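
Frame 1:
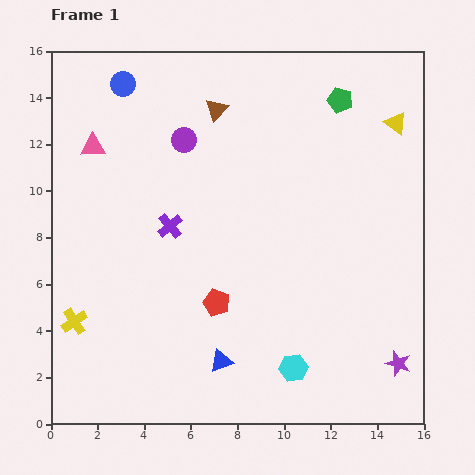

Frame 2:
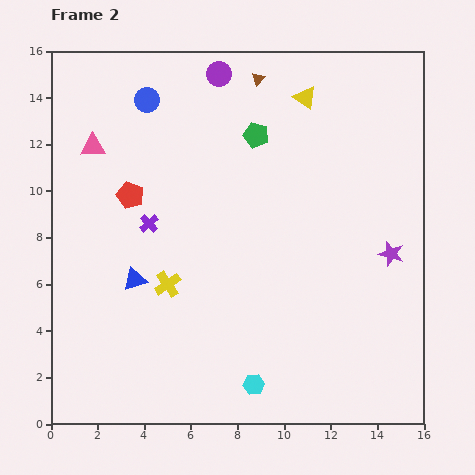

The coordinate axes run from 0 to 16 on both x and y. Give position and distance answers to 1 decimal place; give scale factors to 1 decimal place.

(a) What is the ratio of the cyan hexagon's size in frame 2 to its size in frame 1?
0.8×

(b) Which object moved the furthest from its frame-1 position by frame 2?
the red pentagon

(moved 5.9; next 5.1)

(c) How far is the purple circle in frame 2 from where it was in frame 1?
3.2

The purple circle moved from (5.7, 12.2) to (7.2, 15.0), a distance of √(1.5² + 2.8²) ≈ 3.2.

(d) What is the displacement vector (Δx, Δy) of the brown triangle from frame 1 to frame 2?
(1.8, 1.3)

The brown triangle was at (7.1, 13.5) in frame 1 and (8.9, 14.8) in frame 2.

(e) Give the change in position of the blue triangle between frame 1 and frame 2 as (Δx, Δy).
(-3.7, 3.5)

The blue triangle was at (7.3, 2.7) in frame 1 and (3.6, 6.2) in frame 2.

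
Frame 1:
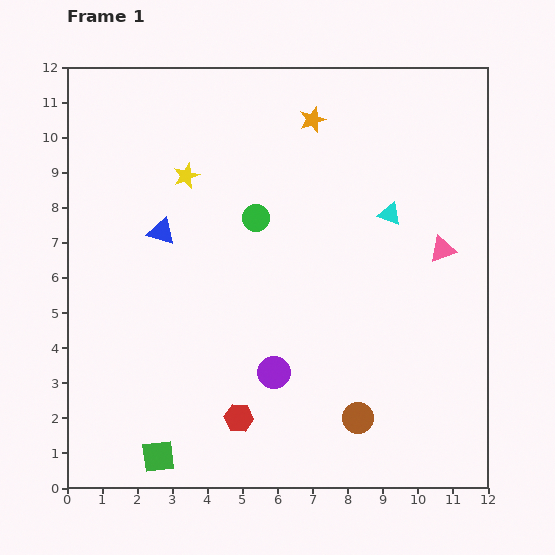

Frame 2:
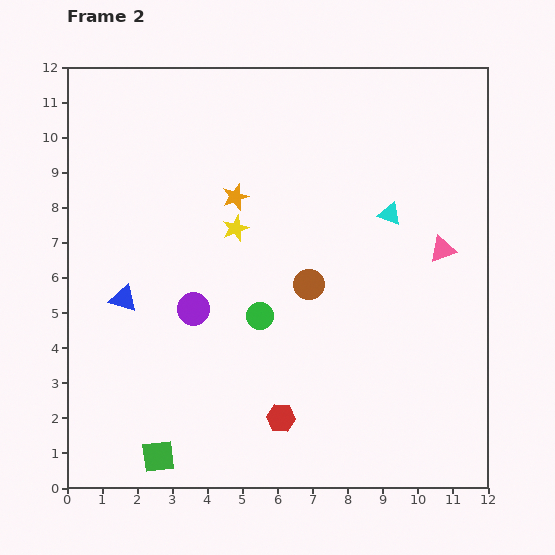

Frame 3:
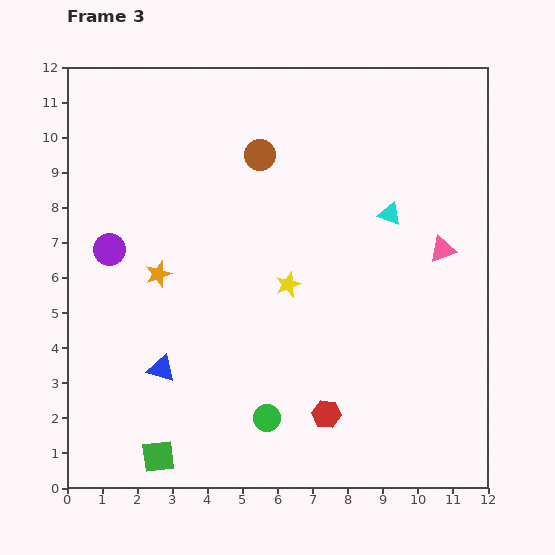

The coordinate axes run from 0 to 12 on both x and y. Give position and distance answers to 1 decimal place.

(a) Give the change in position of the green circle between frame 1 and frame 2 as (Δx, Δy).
(0.1, -2.8)

The green circle was at (5.4, 7.7) in frame 1 and (5.5, 4.9) in frame 2.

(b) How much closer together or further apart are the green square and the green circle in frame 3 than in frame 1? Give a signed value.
-4.1

Distance in frame 1: 7.4. Distance in frame 3: 3.3.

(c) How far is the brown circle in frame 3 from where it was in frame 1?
8.0

The brown circle moved from (8.3, 2.0) to (5.5, 9.5), a distance of √(2.8² + 7.5²) ≈ 8.0.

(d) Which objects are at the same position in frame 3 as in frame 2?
the cyan triangle, the pink triangle, the green square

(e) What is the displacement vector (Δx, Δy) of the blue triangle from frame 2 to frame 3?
(1.1, -2.0)

The blue triangle was at (1.6, 5.4) in frame 2 and (2.7, 3.4) in frame 3.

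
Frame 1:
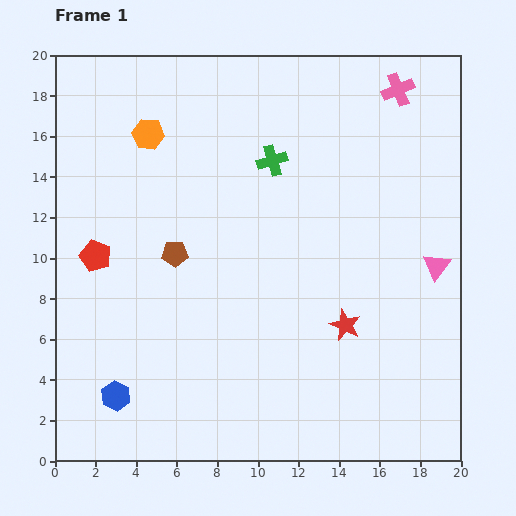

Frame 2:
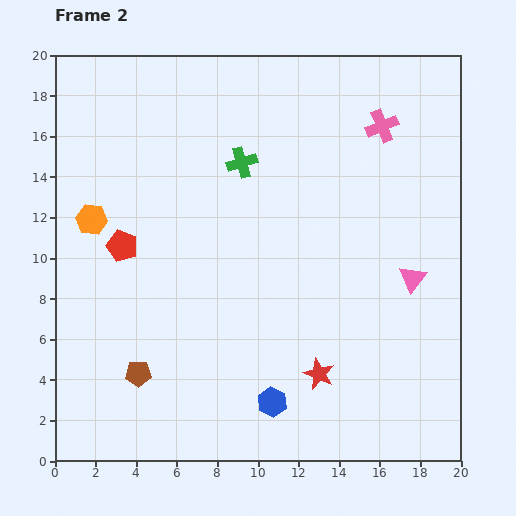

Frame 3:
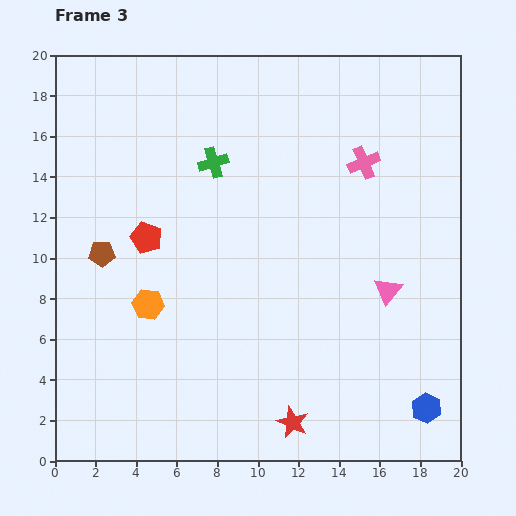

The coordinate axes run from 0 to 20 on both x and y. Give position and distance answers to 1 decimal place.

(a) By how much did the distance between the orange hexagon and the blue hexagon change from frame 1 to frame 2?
-0.3

Distance in frame 1: 13.0. Distance in frame 2: 12.7.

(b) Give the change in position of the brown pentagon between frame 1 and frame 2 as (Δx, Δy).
(-1.8, -5.9)

The brown pentagon was at (5.9, 10.2) in frame 1 and (4.1, 4.3) in frame 2.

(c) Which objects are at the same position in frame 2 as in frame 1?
none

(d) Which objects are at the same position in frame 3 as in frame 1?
none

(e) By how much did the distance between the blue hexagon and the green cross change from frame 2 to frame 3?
+4.1

Distance in frame 2: 11.9. Distance in frame 3: 16.0.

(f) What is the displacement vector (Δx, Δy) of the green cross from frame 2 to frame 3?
(-1.4, 0.0)

The green cross was at (9.2, 14.7) in frame 2 and (7.8, 14.7) in frame 3.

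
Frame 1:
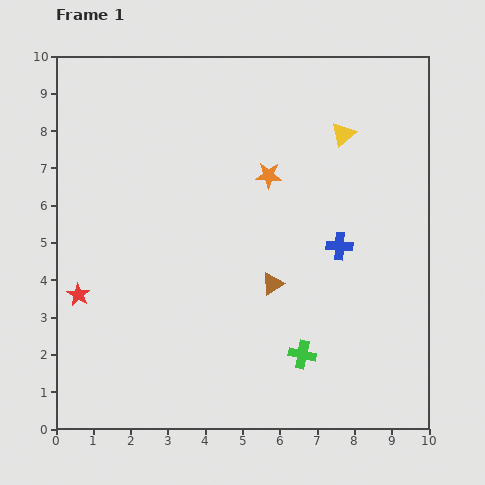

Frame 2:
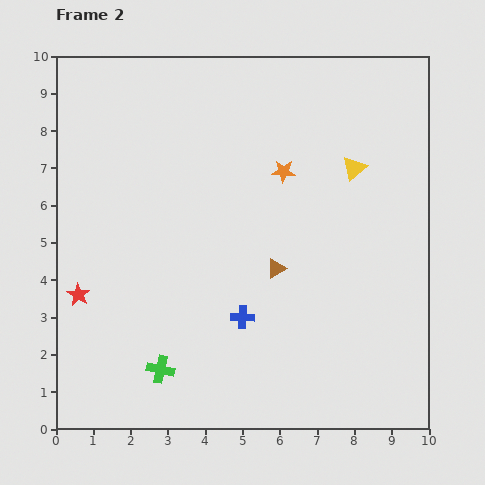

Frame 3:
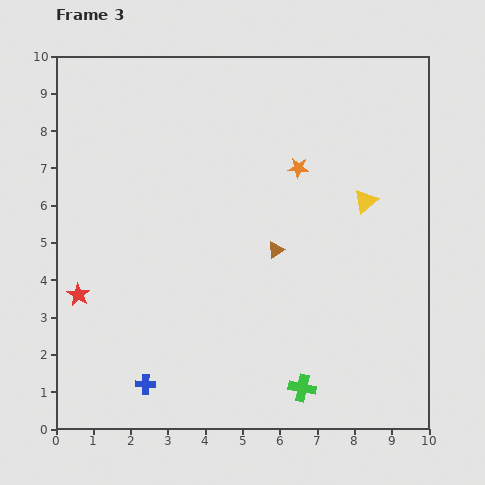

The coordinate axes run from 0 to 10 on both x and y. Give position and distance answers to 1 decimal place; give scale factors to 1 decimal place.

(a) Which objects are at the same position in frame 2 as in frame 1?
the red star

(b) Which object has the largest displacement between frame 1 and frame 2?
the green cross

(moved 3.8; next 3.2)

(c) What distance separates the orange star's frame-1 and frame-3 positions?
0.8

The orange star moved from (5.7, 6.8) to (6.5, 7.0), a distance of √(0.8² + 0.2²) ≈ 0.8.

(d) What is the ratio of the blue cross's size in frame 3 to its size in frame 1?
0.7×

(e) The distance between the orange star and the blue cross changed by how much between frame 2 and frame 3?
+3.0

Distance in frame 2: 4.1. Distance in frame 3: 7.1.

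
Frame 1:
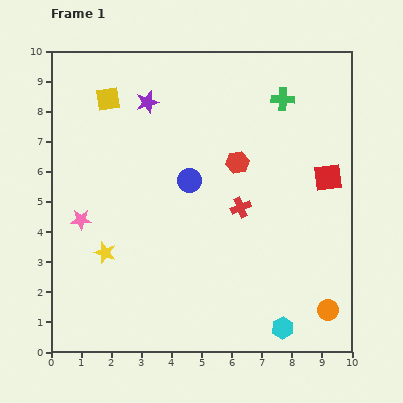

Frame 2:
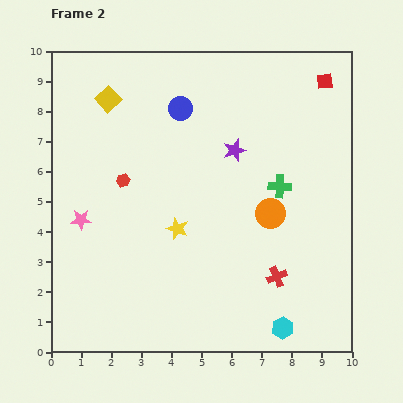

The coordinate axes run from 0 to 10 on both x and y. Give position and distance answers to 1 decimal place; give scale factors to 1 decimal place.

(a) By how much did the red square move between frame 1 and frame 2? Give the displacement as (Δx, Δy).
(-0.1, 3.2)

The red square was at (9.2, 5.8) in frame 1 and (9.1, 9.0) in frame 2.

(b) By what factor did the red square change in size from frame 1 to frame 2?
0.6×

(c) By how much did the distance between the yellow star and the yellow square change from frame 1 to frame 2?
-0.2

Distance in frame 1: 5.1. Distance in frame 2: 4.9.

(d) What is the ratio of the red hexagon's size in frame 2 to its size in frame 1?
0.6×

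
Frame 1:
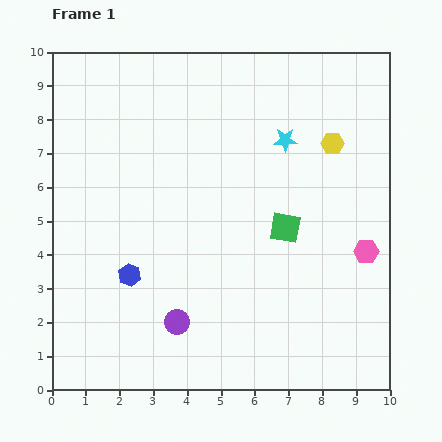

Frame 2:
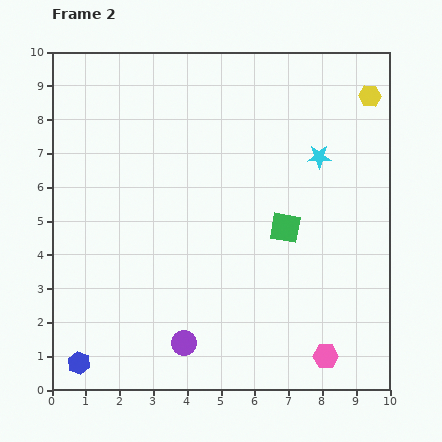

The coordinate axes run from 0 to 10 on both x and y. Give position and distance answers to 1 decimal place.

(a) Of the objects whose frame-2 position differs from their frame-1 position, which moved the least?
the purple circle

(moved 0.6)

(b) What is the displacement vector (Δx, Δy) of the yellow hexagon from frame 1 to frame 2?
(1.1, 1.4)

The yellow hexagon was at (8.3, 7.3) in frame 1 and (9.4, 8.7) in frame 2.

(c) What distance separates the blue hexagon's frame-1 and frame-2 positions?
3.0

The blue hexagon moved from (2.3, 3.4) to (0.8, 0.8), a distance of √(1.5² + 2.6²) ≈ 3.0.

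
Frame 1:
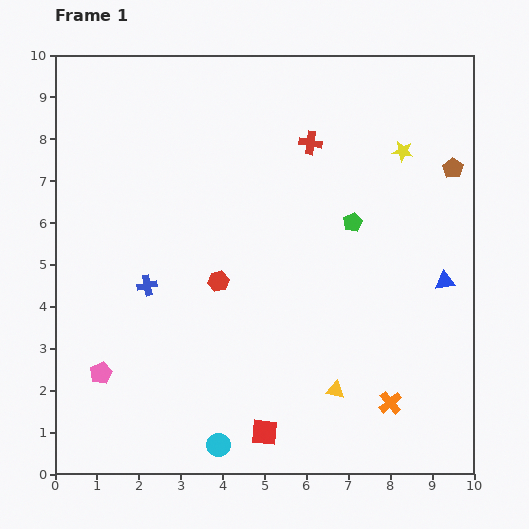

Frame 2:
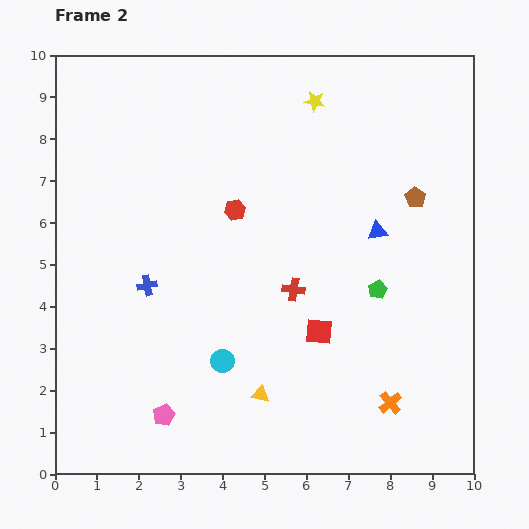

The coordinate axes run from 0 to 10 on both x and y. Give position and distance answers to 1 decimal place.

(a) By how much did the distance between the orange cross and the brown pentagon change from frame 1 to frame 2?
-0.9

Distance in frame 1: 5.8. Distance in frame 2: 4.9.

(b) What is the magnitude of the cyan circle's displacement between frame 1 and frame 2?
2.0

The cyan circle moved from (3.9, 0.7) to (4.0, 2.7), a distance of √(0.1² + 2.0²) ≈ 2.0.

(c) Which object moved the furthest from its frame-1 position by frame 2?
the red cross

(moved 3.5; next 2.7)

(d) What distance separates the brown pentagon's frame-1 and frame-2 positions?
1.1

The brown pentagon moved from (9.5, 7.3) to (8.6, 6.6), a distance of √(0.9² + 0.7²) ≈ 1.1.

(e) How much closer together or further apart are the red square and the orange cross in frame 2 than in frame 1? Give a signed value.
-0.7

Distance in frame 1: 3.1. Distance in frame 2: 2.4.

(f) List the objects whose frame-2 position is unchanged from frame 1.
the blue cross, the orange cross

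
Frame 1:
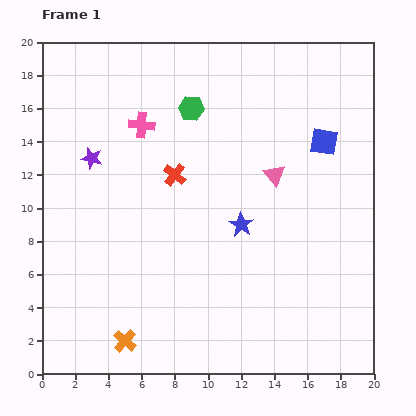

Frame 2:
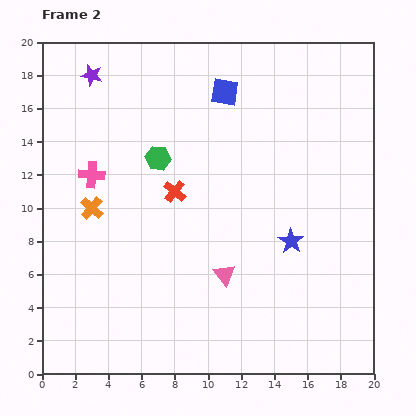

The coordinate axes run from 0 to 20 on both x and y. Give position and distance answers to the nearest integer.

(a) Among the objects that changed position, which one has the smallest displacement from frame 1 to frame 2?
the red cross

(moved 1)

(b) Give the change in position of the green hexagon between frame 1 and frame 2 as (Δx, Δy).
(-2, -3)

The green hexagon was at (9, 16) in frame 1 and (7, 13) in frame 2.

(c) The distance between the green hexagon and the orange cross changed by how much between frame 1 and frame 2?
-10

Distance in frame 1: 15. Distance in frame 2: 5.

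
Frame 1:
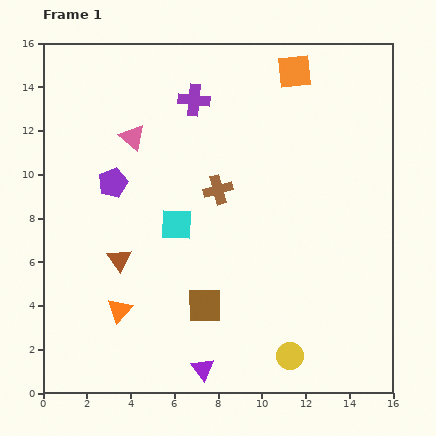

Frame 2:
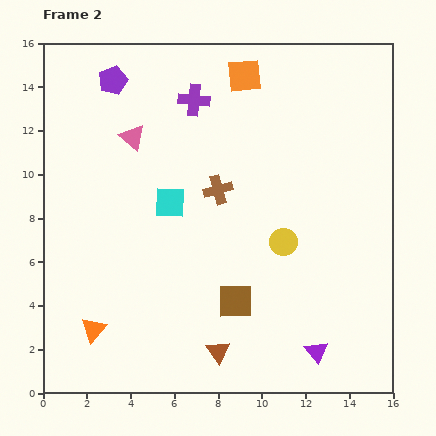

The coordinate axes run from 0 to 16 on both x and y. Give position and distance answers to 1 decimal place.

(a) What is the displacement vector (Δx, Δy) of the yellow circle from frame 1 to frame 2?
(-0.3, 5.2)

The yellow circle was at (11.3, 1.7) in frame 1 and (11.0, 6.9) in frame 2.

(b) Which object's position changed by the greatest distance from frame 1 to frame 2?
the brown triangle

(moved 6.2; next 5.3)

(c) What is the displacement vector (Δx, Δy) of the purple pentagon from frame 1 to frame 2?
(0.0, 4.7)

The purple pentagon was at (3.2, 9.6) in frame 1 and (3.2, 14.3) in frame 2.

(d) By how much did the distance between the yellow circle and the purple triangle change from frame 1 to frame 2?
+1.2

Distance in frame 1: 4.0. Distance in frame 2: 5.2.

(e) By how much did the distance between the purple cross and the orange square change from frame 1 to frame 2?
-2.3

Distance in frame 1: 4.8. Distance in frame 2: 2.5.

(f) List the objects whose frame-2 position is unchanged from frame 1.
the pink triangle, the brown cross, the purple cross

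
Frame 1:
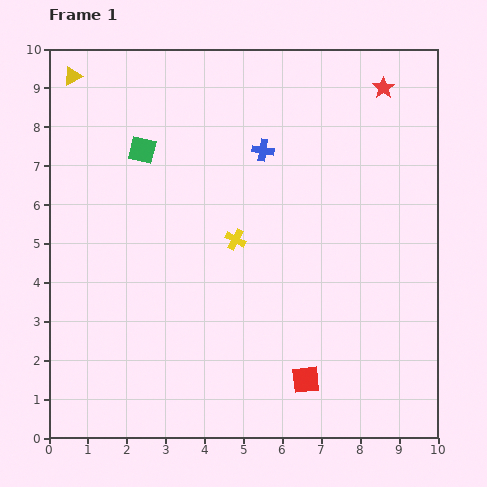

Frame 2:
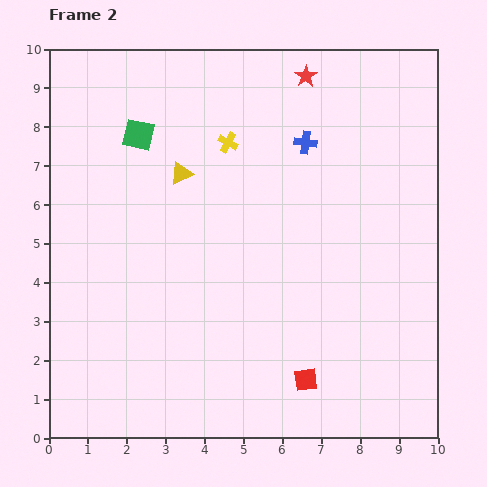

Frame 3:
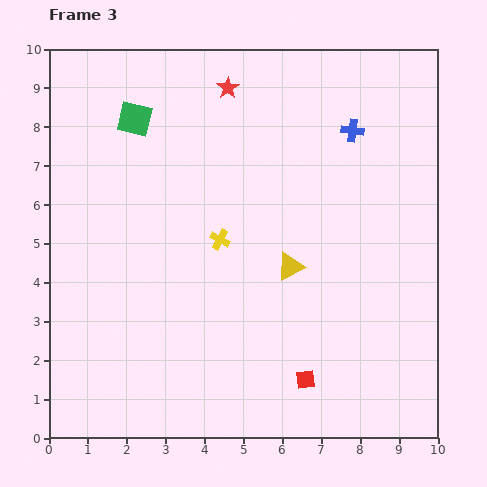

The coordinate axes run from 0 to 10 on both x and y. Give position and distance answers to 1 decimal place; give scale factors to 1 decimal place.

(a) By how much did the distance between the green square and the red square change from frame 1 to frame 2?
+0.4

Distance in frame 1: 7.2. Distance in frame 2: 7.6.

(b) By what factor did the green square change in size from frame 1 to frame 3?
1.3×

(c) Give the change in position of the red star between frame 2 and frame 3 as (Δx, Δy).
(-2.0, -0.3)

The red star was at (6.6, 9.3) in frame 2 and (4.6, 9.0) in frame 3.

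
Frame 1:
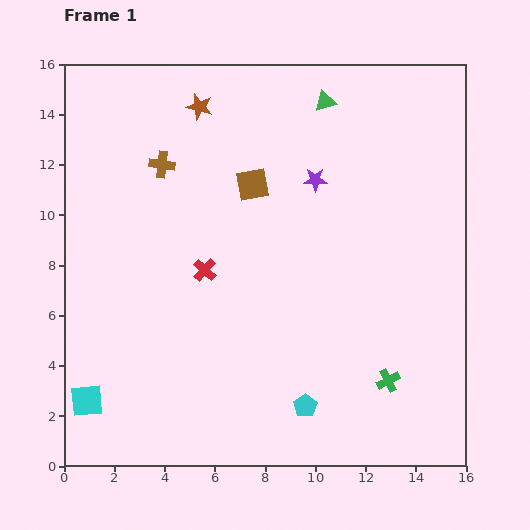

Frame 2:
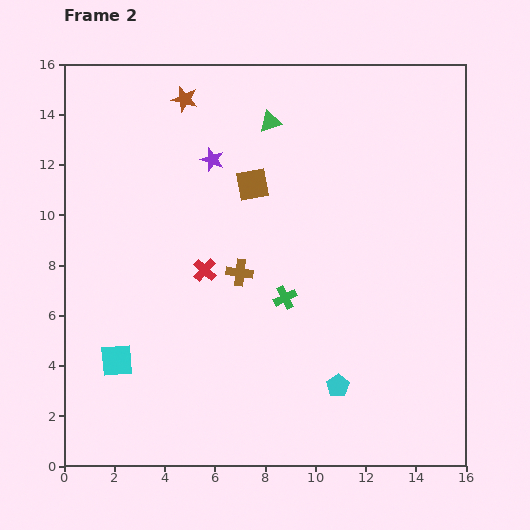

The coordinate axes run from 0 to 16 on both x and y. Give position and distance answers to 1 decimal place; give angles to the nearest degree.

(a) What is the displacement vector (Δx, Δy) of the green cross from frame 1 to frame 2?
(-4.1, 3.3)

The green cross was at (12.9, 3.4) in frame 1 and (8.8, 6.7) in frame 2.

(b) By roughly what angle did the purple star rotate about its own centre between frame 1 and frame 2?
22° clockwise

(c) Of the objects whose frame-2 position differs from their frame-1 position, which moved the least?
the brown star

(moved 0.7)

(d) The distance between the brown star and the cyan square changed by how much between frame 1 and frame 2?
-1.8

Distance in frame 1: 12.5. Distance in frame 2: 10.7.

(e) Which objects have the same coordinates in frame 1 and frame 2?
the brown square, the red cross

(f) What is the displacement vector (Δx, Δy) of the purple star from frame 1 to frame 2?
(-4.1, 0.8)

The purple star was at (10.0, 11.4) in frame 1 and (5.9, 12.2) in frame 2.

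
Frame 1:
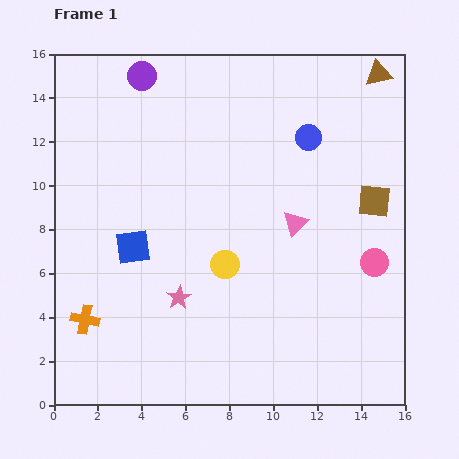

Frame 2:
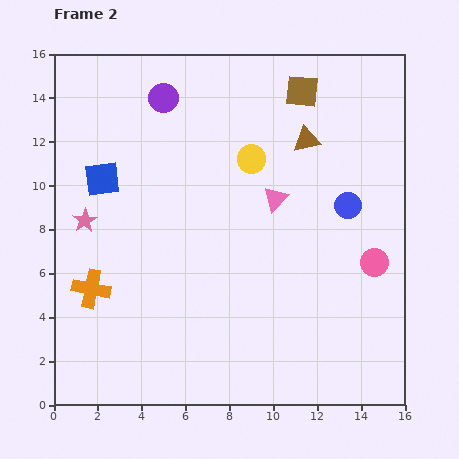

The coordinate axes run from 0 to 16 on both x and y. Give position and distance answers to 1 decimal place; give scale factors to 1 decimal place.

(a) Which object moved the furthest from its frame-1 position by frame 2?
the brown square

(moved 6.0; next 5.5)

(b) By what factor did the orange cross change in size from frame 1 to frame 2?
1.3×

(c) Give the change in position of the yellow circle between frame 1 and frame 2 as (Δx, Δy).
(1.2, 4.8)

The yellow circle was at (7.8, 6.4) in frame 1 and (9.0, 11.2) in frame 2.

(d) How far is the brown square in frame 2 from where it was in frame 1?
6.0

The brown square moved from (14.6, 9.3) to (11.3, 14.3), a distance of √(3.3² + 5.0²) ≈ 6.0.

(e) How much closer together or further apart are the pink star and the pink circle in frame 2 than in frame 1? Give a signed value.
+4.3

Distance in frame 1: 9.0. Distance in frame 2: 13.3.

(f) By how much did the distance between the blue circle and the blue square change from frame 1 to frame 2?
+1.9

Distance in frame 1: 9.4. Distance in frame 2: 11.3.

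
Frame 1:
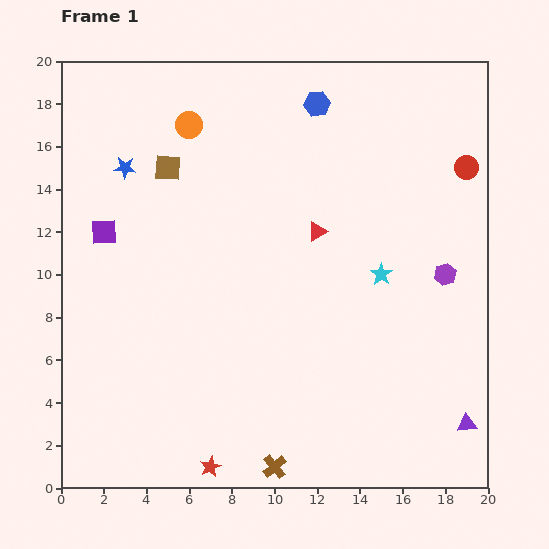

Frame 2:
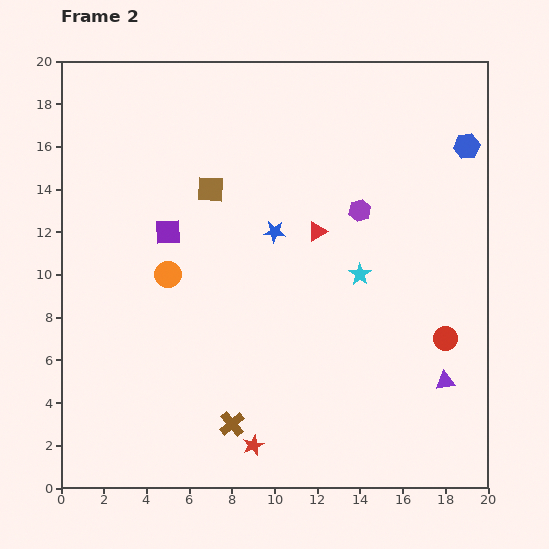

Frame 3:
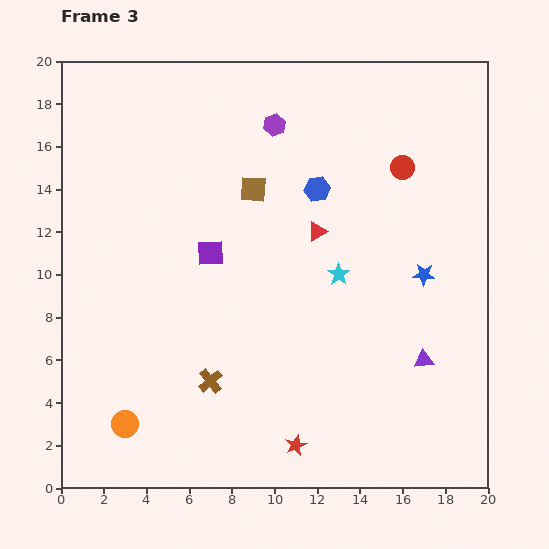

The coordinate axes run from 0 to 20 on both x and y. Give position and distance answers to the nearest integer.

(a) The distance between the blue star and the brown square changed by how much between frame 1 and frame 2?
+2

Distance in frame 1: 2. Distance in frame 2: 4.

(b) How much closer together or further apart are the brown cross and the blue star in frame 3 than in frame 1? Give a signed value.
-5

Distance in frame 1: 16. Distance in frame 3: 11.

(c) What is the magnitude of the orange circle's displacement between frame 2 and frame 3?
7

The orange circle moved from (5, 10) to (3, 3), a distance of √(2² + 7²) ≈ 7.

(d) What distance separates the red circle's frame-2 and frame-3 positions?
8

The red circle moved from (18, 7) to (16, 15), a distance of √(2² + 8²) ≈ 8.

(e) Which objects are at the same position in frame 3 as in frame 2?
the red triangle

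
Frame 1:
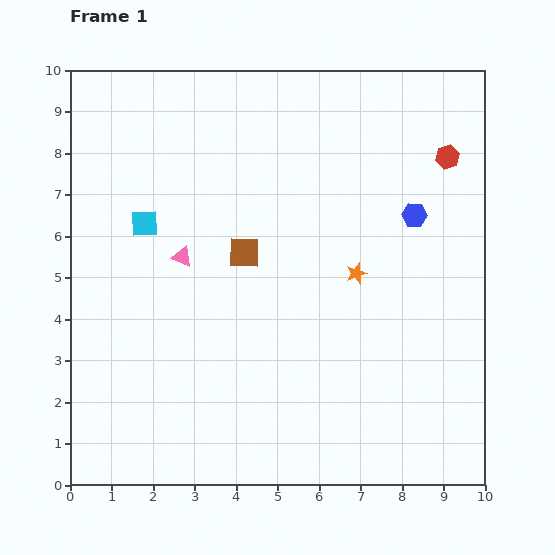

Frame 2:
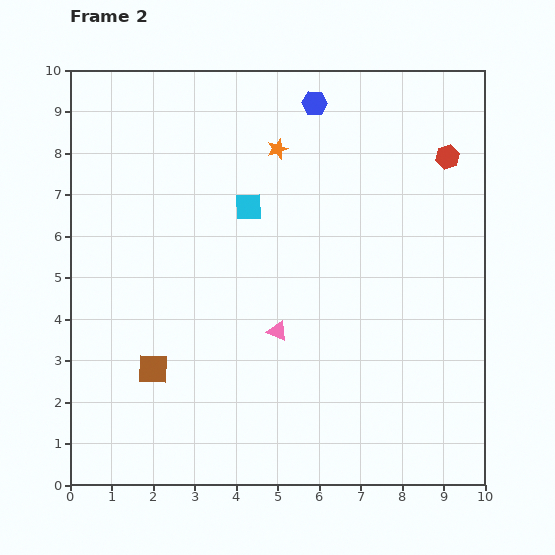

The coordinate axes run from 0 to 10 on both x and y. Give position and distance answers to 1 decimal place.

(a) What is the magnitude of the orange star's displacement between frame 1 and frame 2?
3.6

The orange star moved from (6.9, 5.1) to (5.0, 8.1), a distance of √(1.9² + 3.0²) ≈ 3.6.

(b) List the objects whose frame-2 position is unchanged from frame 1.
the red hexagon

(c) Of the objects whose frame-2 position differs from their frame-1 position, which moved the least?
the cyan square

(moved 2.5)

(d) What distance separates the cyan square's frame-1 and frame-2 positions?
2.5

The cyan square moved from (1.8, 6.3) to (4.3, 6.7), a distance of √(2.5² + 0.4²) ≈ 2.5.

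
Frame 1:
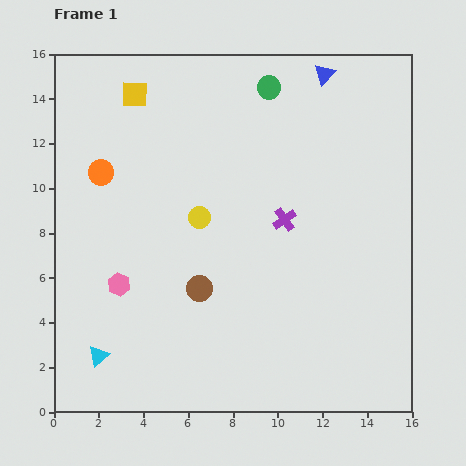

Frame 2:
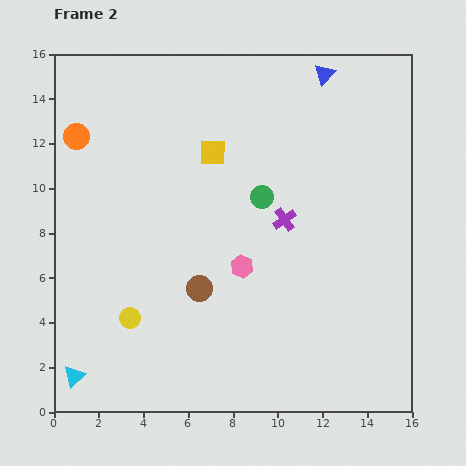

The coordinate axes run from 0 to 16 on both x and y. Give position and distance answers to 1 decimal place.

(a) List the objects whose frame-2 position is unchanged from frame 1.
the purple cross, the blue triangle, the brown circle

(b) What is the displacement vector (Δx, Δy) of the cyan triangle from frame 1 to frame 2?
(-1.1, -0.9)

The cyan triangle was at (2.0, 2.5) in frame 1 and (0.9, 1.6) in frame 2.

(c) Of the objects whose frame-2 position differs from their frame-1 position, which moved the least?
the cyan triangle

(moved 1.4)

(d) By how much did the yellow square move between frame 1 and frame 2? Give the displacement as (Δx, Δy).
(3.5, -2.6)

The yellow square was at (3.6, 14.2) in frame 1 and (7.1, 11.6) in frame 2.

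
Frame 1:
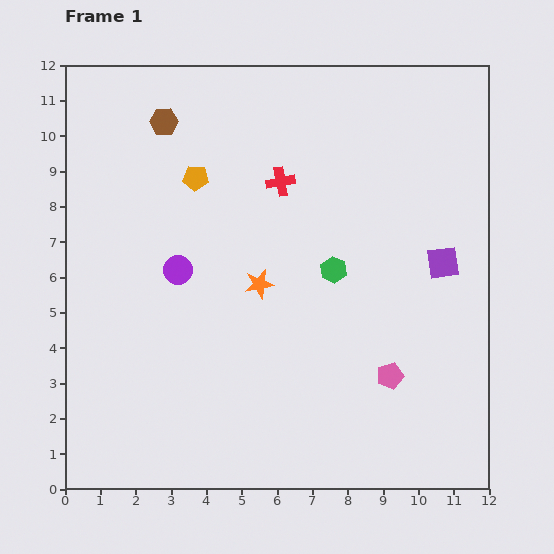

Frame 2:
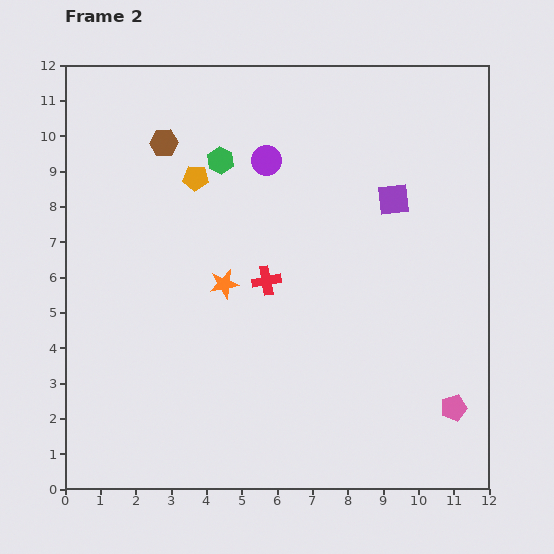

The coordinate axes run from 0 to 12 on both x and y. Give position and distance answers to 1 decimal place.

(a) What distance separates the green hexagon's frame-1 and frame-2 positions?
4.5

The green hexagon moved from (7.6, 6.2) to (4.4, 9.3), a distance of √(3.2² + 3.1²) ≈ 4.5.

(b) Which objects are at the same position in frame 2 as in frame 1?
the orange pentagon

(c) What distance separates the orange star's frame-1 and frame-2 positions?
1.0

The orange star moved from (5.5, 5.8) to (4.5, 5.8), a distance of √(1.0² + 0.0²) ≈ 1.0.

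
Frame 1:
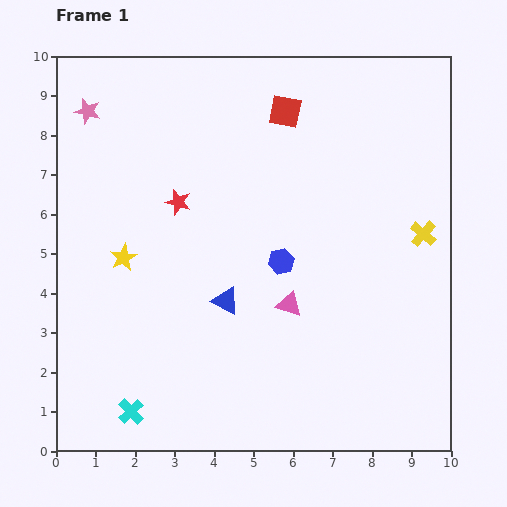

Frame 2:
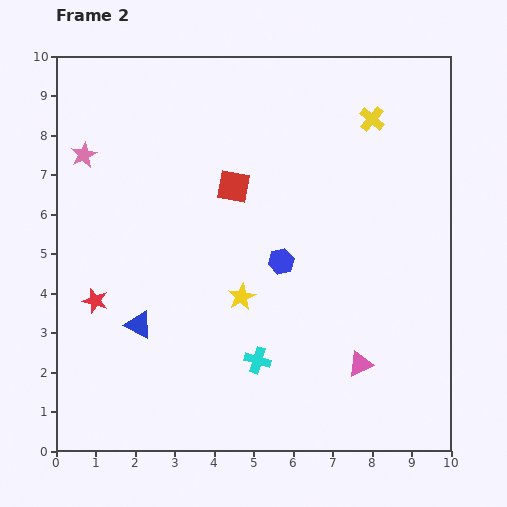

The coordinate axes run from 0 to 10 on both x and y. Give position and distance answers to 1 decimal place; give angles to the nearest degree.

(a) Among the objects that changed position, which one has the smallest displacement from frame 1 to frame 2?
the pink star

(moved 1.1)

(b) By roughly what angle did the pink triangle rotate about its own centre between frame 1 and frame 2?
41° counter-clockwise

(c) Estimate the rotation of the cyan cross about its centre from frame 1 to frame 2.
30° counter-clockwise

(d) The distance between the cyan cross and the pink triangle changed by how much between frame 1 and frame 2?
-2.2

Distance in frame 1: 4.8. Distance in frame 2: 2.6.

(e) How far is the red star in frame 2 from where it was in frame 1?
3.3

The red star moved from (3.1, 6.3) to (1.0, 3.8), a distance of √(2.1² + 2.5²) ≈ 3.3.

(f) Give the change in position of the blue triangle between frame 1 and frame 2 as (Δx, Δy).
(-2.2, -0.6)

The blue triangle was at (4.3, 3.8) in frame 1 and (2.1, 3.2) in frame 2.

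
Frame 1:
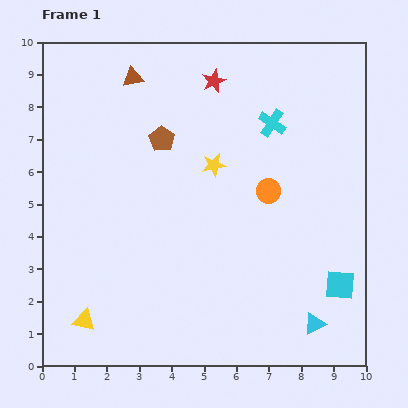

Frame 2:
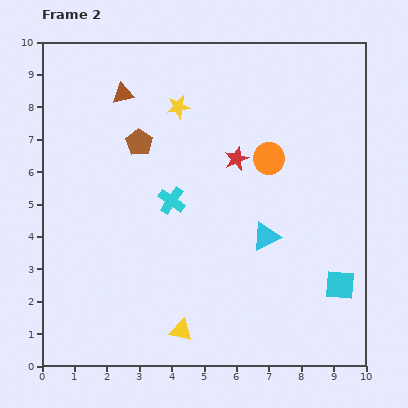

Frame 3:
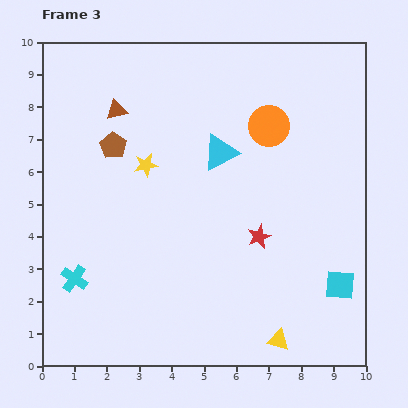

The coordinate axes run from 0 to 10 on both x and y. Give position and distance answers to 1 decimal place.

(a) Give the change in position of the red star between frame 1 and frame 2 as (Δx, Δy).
(0.7, -2.4)

The red star was at (5.3, 8.8) in frame 1 and (6.0, 6.4) in frame 2.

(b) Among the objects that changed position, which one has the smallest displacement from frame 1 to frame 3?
the brown triangle

(moved 1.1)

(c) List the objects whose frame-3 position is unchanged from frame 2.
the cyan square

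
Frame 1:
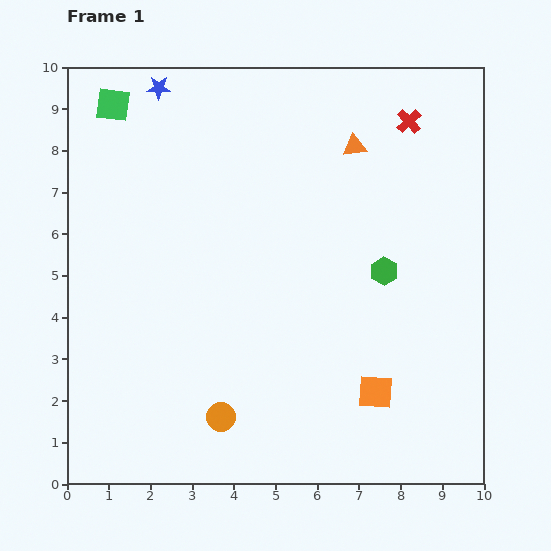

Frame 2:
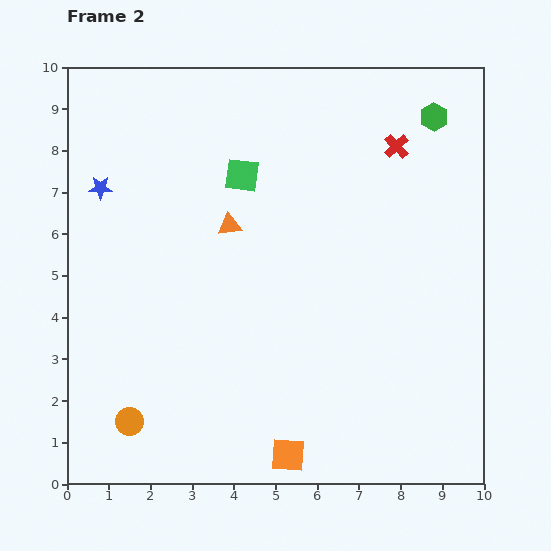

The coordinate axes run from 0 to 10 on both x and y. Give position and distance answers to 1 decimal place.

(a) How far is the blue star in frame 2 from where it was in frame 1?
2.8

The blue star moved from (2.2, 9.5) to (0.8, 7.1), a distance of √(1.4² + 2.4²) ≈ 2.8.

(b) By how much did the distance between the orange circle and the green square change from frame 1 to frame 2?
-1.4

Distance in frame 1: 7.9. Distance in frame 2: 6.5.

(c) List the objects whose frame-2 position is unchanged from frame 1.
none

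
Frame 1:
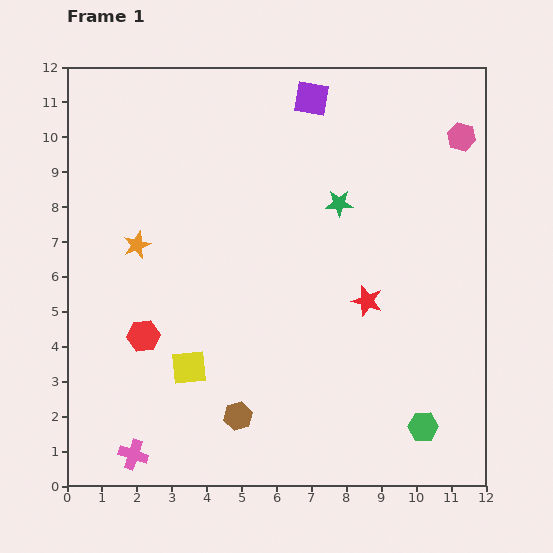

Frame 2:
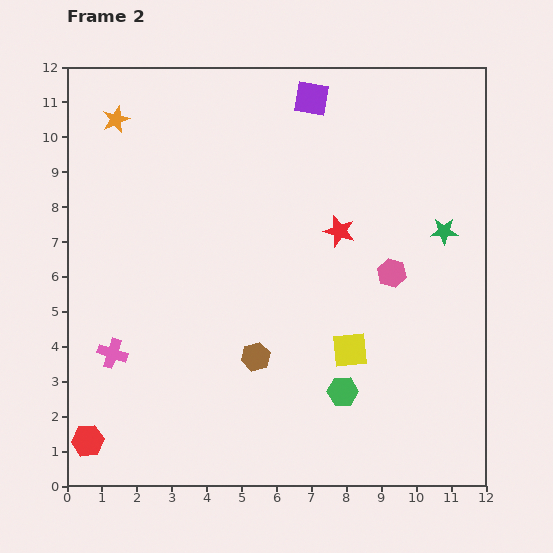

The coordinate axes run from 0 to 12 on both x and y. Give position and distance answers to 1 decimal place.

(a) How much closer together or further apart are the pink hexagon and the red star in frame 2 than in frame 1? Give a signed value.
-3.5

Distance in frame 1: 5.4. Distance in frame 2: 1.9.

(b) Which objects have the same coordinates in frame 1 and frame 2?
the purple square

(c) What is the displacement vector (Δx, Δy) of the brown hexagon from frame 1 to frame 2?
(0.5, 1.7)

The brown hexagon was at (4.9, 2.0) in frame 1 and (5.4, 3.7) in frame 2.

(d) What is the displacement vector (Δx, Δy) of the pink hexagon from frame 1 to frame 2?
(-2.0, -3.9)

The pink hexagon was at (11.3, 10.0) in frame 1 and (9.3, 6.1) in frame 2.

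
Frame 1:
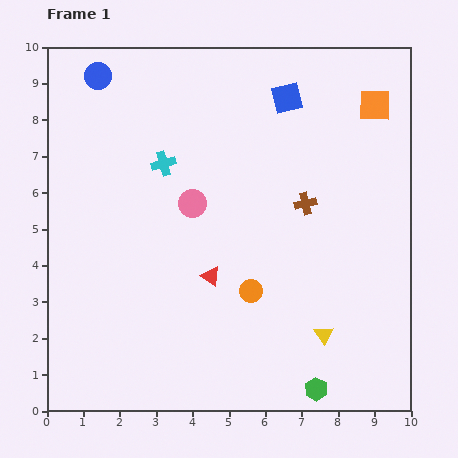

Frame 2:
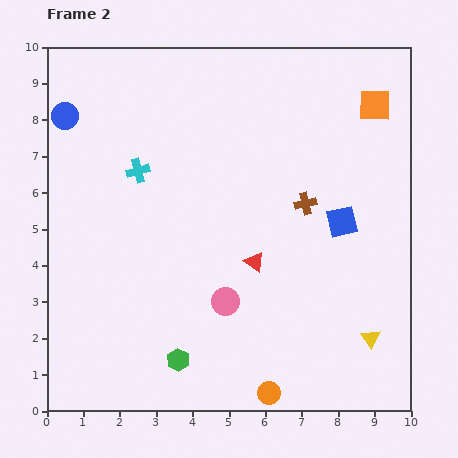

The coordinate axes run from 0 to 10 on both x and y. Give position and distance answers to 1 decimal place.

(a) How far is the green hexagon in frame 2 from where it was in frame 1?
3.9

The green hexagon moved from (7.4, 0.6) to (3.6, 1.4), a distance of √(3.8² + 0.8²) ≈ 3.9.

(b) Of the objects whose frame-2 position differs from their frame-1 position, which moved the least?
the cyan cross

(moved 0.7)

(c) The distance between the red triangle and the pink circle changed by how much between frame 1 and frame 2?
-0.7

Distance in frame 1: 2.1. Distance in frame 2: 1.4.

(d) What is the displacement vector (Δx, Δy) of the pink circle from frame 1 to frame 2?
(0.9, -2.7)

The pink circle was at (4.0, 5.7) in frame 1 and (4.9, 3.0) in frame 2.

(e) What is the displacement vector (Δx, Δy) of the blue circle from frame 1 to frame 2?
(-0.9, -1.1)

The blue circle was at (1.4, 9.2) in frame 1 and (0.5, 8.1) in frame 2.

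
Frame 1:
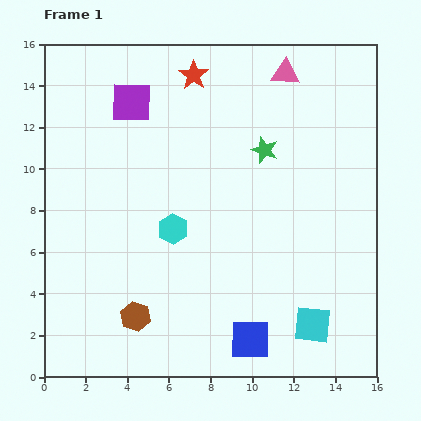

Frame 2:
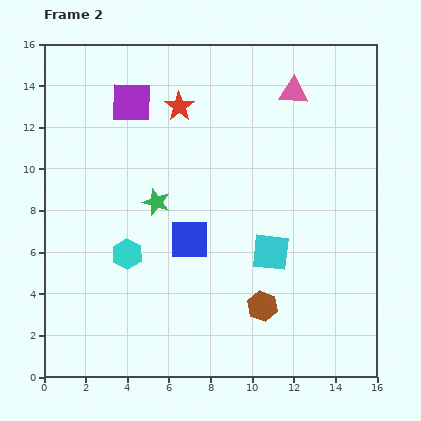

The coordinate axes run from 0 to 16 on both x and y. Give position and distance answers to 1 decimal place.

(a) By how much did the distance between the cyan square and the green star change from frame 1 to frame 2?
-2.7

Distance in frame 1: 8.7. Distance in frame 2: 6.0.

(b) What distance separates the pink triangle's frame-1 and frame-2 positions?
1.0

The pink triangle moved from (11.6, 14.6) to (12.0, 13.7), a distance of √(0.4² + 0.9²) ≈ 1.0.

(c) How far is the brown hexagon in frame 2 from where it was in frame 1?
6.1

The brown hexagon moved from (4.4, 2.9) to (10.5, 3.4), a distance of √(6.1² + 0.5²) ≈ 6.1.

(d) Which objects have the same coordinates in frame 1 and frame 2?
the purple square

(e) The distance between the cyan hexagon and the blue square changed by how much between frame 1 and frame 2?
-3.4

Distance in frame 1: 6.5. Distance in frame 2: 3.1.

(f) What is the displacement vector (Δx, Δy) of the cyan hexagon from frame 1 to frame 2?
(-2.2, -1.2)

The cyan hexagon was at (6.2, 7.1) in frame 1 and (4.0, 5.9) in frame 2.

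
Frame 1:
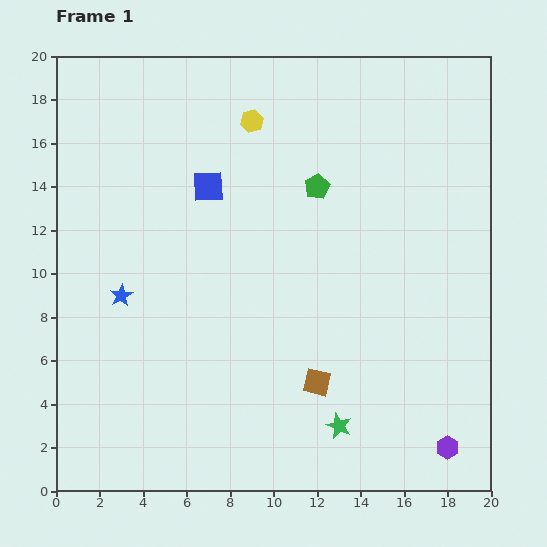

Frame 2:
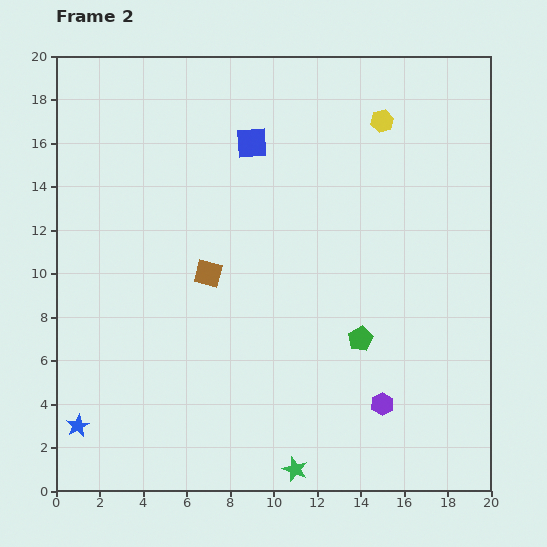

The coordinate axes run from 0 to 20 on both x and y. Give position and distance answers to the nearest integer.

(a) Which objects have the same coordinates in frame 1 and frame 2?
none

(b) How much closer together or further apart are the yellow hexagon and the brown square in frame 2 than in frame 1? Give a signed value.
-1

Distance in frame 1: 12. Distance in frame 2: 11.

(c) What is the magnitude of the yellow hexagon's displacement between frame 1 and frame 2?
6

The yellow hexagon moved from (9, 17) to (15, 17), a distance of √(6² + 0²) ≈ 6.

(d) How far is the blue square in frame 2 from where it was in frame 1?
3

The blue square moved from (7, 14) to (9, 16), a distance of √(2² + 2²) ≈ 3.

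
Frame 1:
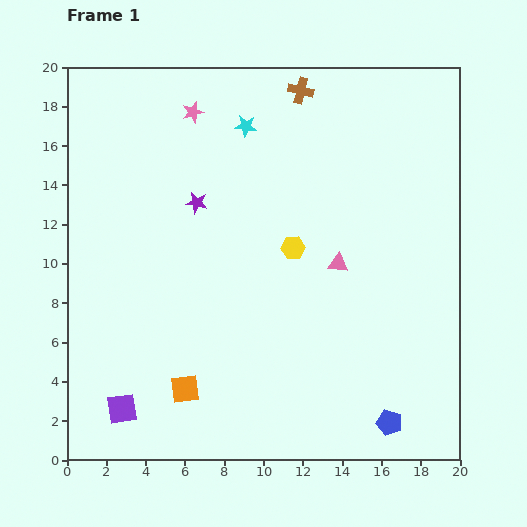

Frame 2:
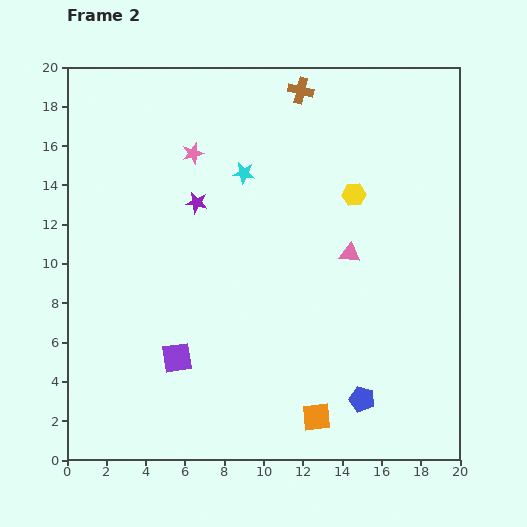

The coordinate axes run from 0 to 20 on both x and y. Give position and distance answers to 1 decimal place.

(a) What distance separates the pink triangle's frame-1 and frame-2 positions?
0.8

The pink triangle moved from (13.8, 10.0) to (14.4, 10.5), a distance of √(0.6² + 0.5²) ≈ 0.8.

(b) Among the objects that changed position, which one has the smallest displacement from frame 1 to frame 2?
the pink triangle

(moved 0.8)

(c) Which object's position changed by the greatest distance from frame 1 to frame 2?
the orange square

(moved 6.8; next 4.1)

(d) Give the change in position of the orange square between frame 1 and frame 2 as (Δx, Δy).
(6.7, -1.4)

The orange square was at (6.0, 3.6) in frame 1 and (12.7, 2.2) in frame 2.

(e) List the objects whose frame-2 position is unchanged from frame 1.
the brown cross, the purple star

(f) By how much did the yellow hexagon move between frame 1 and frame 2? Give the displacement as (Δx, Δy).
(3.1, 2.7)

The yellow hexagon was at (11.5, 10.8) in frame 1 and (14.6, 13.5) in frame 2.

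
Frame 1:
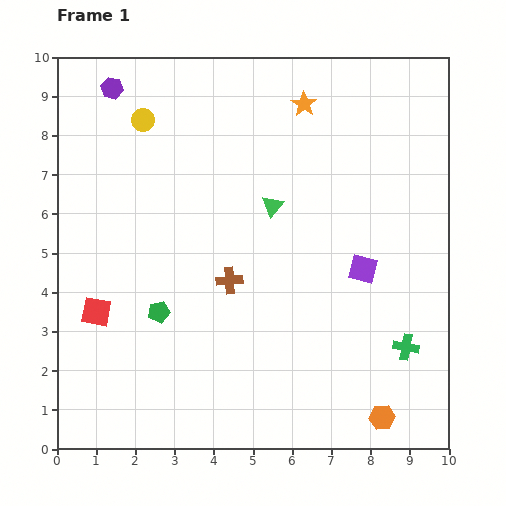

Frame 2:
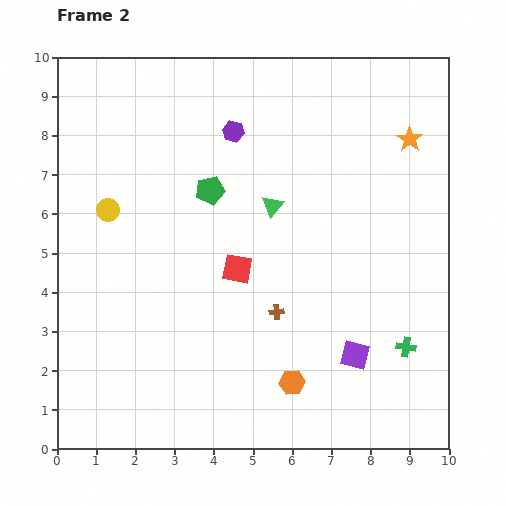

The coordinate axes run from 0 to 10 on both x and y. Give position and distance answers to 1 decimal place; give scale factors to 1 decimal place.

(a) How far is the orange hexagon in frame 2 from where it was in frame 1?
2.5

The orange hexagon moved from (8.3, 0.8) to (6.0, 1.7), a distance of √(2.3² + 0.9²) ≈ 2.5.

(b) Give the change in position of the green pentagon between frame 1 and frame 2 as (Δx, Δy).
(1.3, 3.1)

The green pentagon was at (2.6, 3.5) in frame 1 and (3.9, 6.6) in frame 2.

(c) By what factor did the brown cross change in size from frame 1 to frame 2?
0.6×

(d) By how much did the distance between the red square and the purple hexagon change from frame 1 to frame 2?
-2.2

Distance in frame 1: 5.7. Distance in frame 2: 3.5.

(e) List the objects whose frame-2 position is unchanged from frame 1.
the green cross, the green triangle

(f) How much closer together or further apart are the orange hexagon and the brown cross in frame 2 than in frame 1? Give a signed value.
-3.4

Distance in frame 1: 5.2. Distance in frame 2: 1.8.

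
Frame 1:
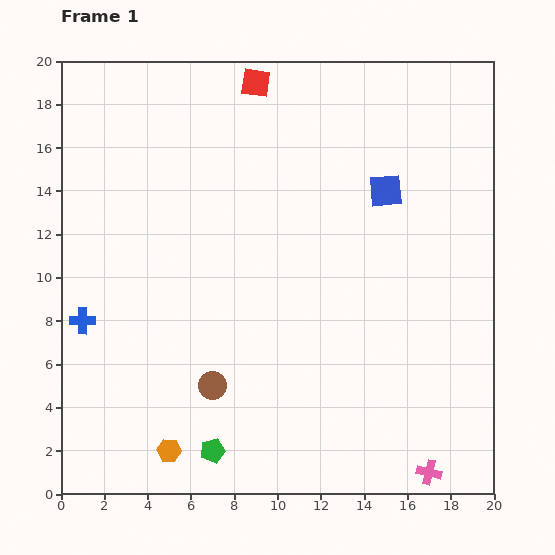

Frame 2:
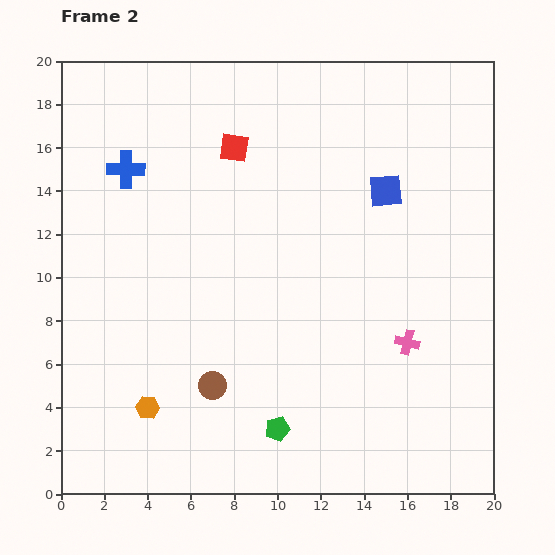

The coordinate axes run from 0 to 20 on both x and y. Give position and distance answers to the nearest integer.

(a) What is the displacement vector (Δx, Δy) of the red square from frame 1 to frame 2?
(-1, -3)

The red square was at (9, 19) in frame 1 and (8, 16) in frame 2.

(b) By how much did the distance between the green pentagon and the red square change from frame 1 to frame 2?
-4

Distance in frame 1: 17. Distance in frame 2: 13.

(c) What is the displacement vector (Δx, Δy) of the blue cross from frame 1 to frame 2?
(2, 7)

The blue cross was at (1, 8) in frame 1 and (3, 15) in frame 2.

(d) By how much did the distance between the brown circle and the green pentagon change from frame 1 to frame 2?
+1

Distance in frame 1: 3. Distance in frame 2: 4.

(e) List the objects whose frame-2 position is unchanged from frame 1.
the brown circle, the blue square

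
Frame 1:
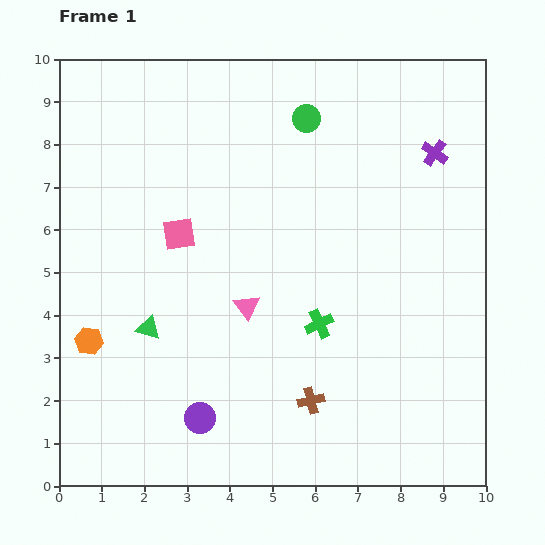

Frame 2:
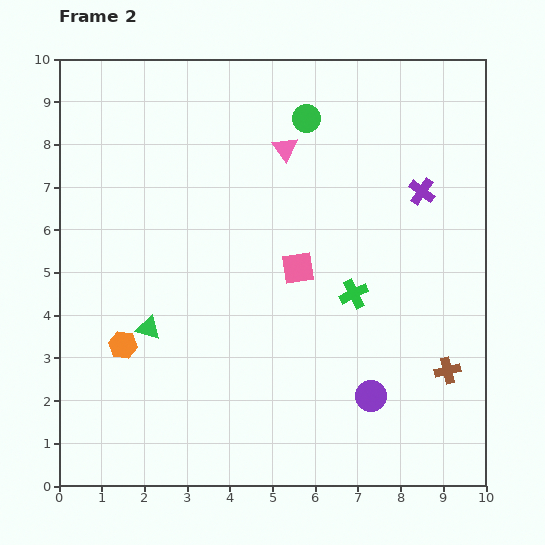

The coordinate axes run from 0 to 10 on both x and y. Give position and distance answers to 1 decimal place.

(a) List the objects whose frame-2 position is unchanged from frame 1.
the green circle, the green triangle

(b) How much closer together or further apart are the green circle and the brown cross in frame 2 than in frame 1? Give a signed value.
+0.2

Distance in frame 1: 6.6. Distance in frame 2: 6.8.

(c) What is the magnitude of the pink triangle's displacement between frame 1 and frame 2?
3.8

The pink triangle moved from (4.4, 4.2) to (5.3, 7.9), a distance of √(0.9² + 3.7²) ≈ 3.8.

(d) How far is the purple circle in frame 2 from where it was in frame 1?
4.0

The purple circle moved from (3.3, 1.6) to (7.3, 2.1), a distance of √(4.0² + 0.5²) ≈ 4.0.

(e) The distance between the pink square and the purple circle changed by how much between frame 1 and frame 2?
-0.9

Distance in frame 1: 4.3. Distance in frame 2: 3.4.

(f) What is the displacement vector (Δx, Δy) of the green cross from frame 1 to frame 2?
(0.8, 0.7)

The green cross was at (6.1, 3.8) in frame 1 and (6.9, 4.5) in frame 2.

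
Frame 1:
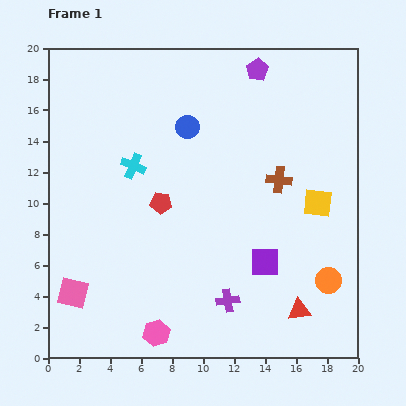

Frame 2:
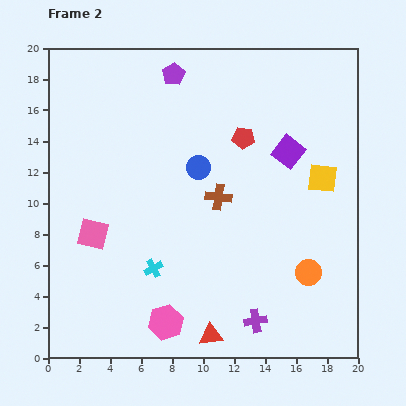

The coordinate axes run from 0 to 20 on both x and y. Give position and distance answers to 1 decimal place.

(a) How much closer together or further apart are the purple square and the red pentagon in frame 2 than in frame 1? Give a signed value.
-4.7

Distance in frame 1: 7.7. Distance in frame 2: 3.0.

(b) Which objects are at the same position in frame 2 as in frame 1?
none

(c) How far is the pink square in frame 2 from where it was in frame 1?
4.0

The pink square moved from (1.6, 4.2) to (2.9, 8.0), a distance of √(1.3² + 3.8²) ≈ 4.0.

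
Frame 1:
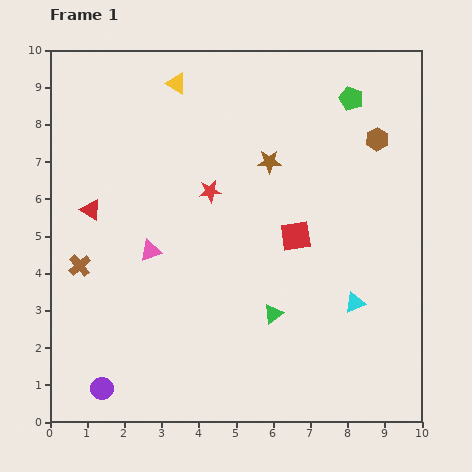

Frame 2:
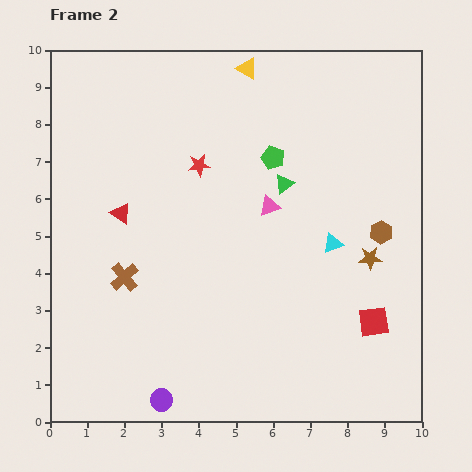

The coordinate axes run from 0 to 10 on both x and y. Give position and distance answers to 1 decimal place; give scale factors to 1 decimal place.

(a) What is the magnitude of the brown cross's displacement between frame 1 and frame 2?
1.2

The brown cross moved from (0.8, 4.2) to (2.0, 3.9), a distance of √(1.2² + 0.3²) ≈ 1.2.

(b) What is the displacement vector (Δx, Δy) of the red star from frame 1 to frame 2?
(-0.3, 0.7)

The red star was at (4.3, 6.2) in frame 1 and (4.0, 6.9) in frame 2.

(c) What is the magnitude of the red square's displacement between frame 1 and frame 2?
3.1

The red square moved from (6.6, 5.0) to (8.7, 2.7), a distance of √(2.1² + 2.3²) ≈ 3.1.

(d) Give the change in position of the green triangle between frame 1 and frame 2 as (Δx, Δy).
(0.3, 3.5)

The green triangle was at (6.0, 2.9) in frame 1 and (6.3, 6.4) in frame 2.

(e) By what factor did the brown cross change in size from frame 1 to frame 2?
1.3×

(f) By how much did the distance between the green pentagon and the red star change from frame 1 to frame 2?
-2.5

Distance in frame 1: 4.5. Distance in frame 2: 2.0.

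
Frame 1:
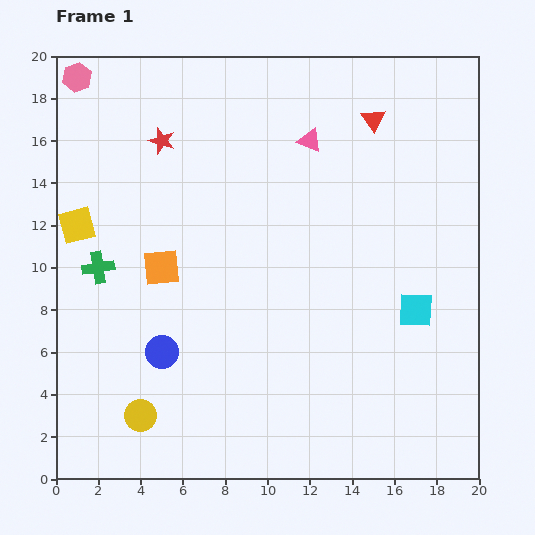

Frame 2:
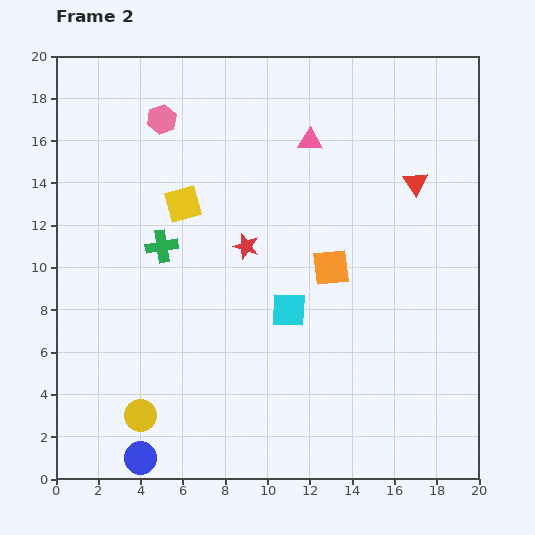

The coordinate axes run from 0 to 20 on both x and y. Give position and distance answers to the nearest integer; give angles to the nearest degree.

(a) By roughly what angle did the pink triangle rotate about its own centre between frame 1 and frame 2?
20° counter-clockwise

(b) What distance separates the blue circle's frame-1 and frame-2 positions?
5

The blue circle moved from (5, 6) to (4, 1), a distance of √(1² + 5²) ≈ 5.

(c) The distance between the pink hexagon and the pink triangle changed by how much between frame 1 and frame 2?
-4

Distance in frame 1: 11. Distance in frame 2: 7.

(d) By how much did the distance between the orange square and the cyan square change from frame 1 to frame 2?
-9

Distance in frame 1: 12. Distance in frame 2: 3.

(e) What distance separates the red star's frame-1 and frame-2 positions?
6

The red star moved from (5, 16) to (9, 11), a distance of √(4² + 5²) ≈ 6.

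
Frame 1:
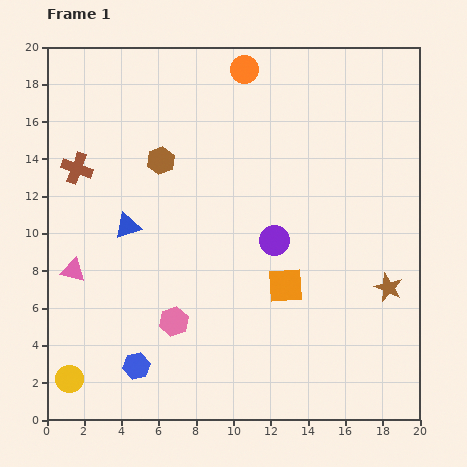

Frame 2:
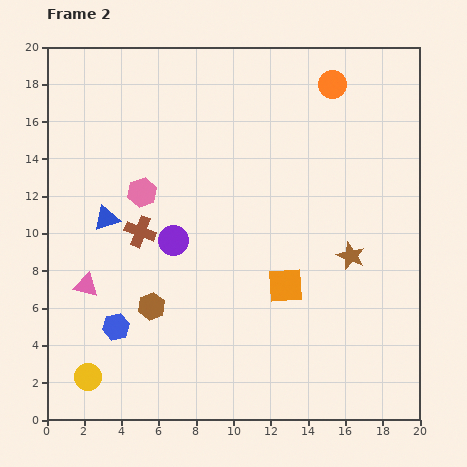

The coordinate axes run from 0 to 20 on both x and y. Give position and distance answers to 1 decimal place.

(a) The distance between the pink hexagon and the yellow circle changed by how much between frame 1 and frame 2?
+3.9

Distance in frame 1: 6.4. Distance in frame 2: 10.3.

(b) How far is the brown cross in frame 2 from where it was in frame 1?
4.8

The brown cross moved from (1.6, 13.5) to (5.0, 10.1), a distance of √(3.4² + 3.4²) ≈ 4.8.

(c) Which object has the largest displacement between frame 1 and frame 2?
the brown hexagon

(moved 7.8; next 7.1)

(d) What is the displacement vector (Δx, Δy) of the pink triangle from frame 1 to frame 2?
(0.7, -0.8)

The pink triangle was at (1.4, 8.0) in frame 1 and (2.1, 7.2) in frame 2.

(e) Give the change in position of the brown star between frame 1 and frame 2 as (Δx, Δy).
(-2.0, 1.7)

The brown star was at (18.3, 7.1) in frame 1 and (16.3, 8.8) in frame 2.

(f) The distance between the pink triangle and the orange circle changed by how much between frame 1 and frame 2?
+2.9

Distance in frame 1: 14.2. Distance in frame 2: 17.1.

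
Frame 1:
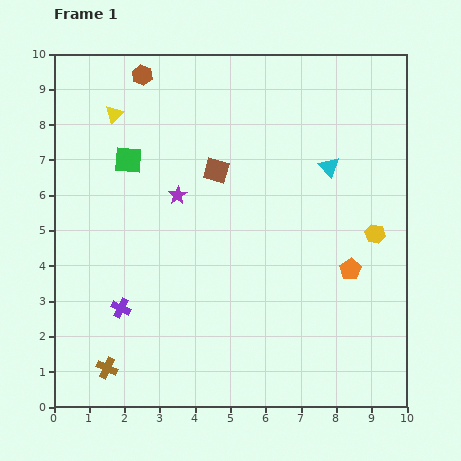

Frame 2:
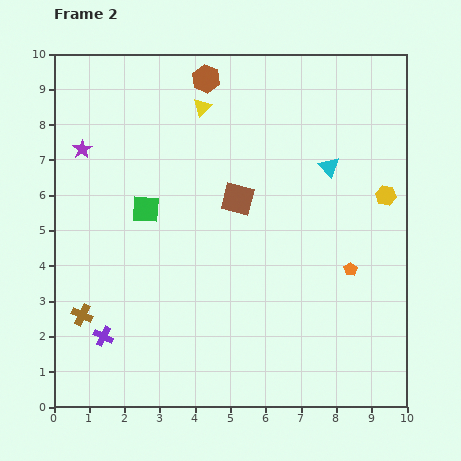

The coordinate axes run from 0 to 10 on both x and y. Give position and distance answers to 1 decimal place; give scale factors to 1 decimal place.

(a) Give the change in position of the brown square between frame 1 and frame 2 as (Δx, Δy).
(0.6, -0.8)

The brown square was at (4.6, 6.7) in frame 1 and (5.2, 5.9) in frame 2.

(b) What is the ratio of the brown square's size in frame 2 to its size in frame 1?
1.3×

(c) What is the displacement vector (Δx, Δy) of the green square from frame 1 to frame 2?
(0.5, -1.4)

The green square was at (2.1, 7.0) in frame 1 and (2.6, 5.6) in frame 2.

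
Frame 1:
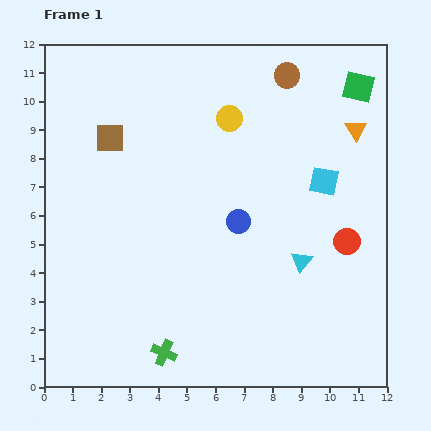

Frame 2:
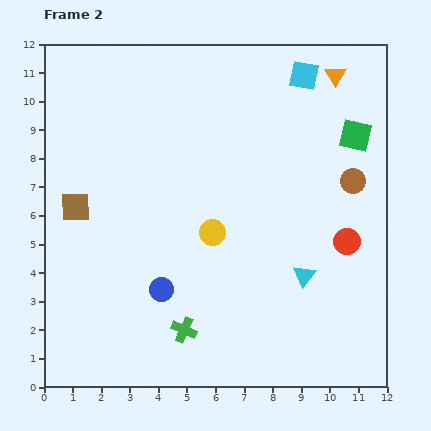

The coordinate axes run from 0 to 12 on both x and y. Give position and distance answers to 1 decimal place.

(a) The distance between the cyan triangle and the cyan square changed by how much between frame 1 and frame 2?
+4.1

Distance in frame 1: 2.9. Distance in frame 2: 7.0.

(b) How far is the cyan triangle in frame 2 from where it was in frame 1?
0.5

The cyan triangle moved from (9.0, 4.4) to (9.1, 3.9), a distance of √(0.1² + 0.5²) ≈ 0.5.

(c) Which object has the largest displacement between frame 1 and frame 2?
the brown circle

(moved 4.4; next 4.0)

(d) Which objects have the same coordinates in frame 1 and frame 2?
the red circle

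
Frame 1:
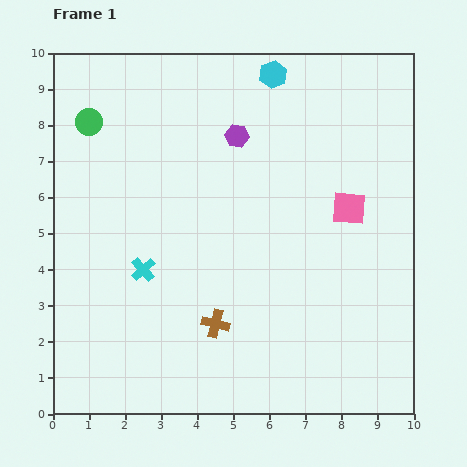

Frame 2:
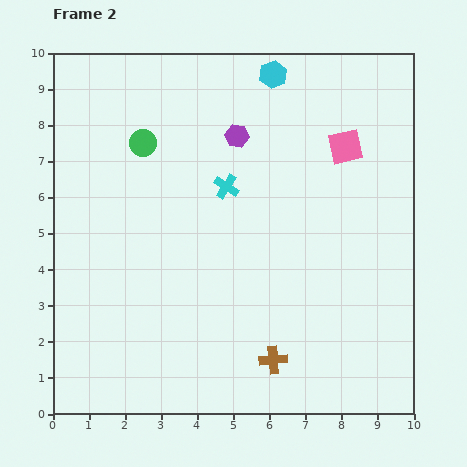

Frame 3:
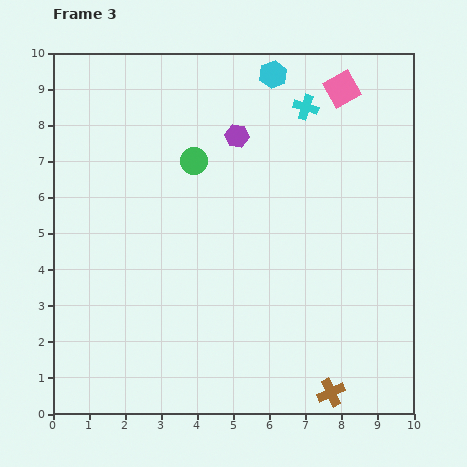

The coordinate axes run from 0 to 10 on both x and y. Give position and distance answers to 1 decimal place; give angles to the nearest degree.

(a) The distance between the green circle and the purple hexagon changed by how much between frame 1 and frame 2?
-1.5

Distance in frame 1: 4.1. Distance in frame 2: 2.6.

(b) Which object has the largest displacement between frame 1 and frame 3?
the cyan cross

(moved 6.4; next 3.7)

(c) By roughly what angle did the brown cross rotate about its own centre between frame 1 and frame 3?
39° counter-clockwise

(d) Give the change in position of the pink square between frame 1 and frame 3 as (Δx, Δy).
(-0.2, 3.3)

The pink square was at (8.2, 5.7) in frame 1 and (8.0, 9.0) in frame 3.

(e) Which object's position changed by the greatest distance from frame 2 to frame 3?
the cyan cross

(moved 3.1; next 1.8)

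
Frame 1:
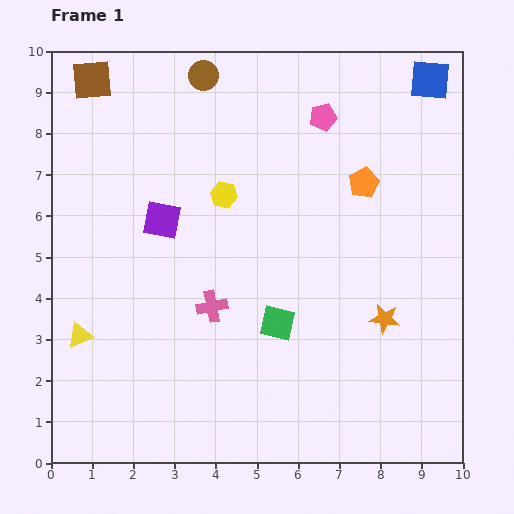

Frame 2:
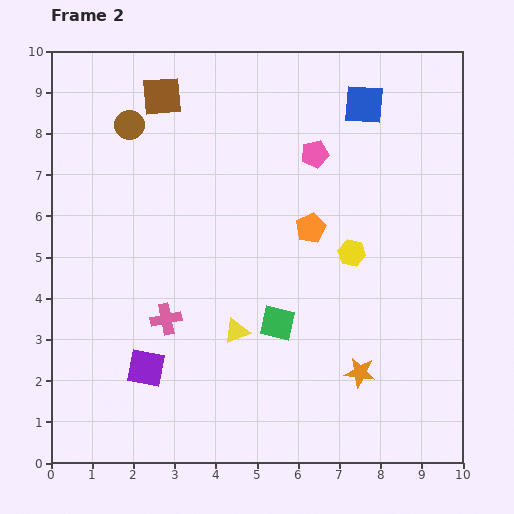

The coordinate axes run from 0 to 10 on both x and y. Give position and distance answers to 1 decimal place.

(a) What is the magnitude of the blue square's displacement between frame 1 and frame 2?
1.7

The blue square moved from (9.2, 9.3) to (7.6, 8.7), a distance of √(1.6² + 0.6²) ≈ 1.7.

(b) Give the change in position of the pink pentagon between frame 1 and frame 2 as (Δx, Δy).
(-0.2, -0.9)

The pink pentagon was at (6.6, 8.4) in frame 1 and (6.4, 7.5) in frame 2.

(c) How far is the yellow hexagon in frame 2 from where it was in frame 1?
3.4

The yellow hexagon moved from (4.2, 6.5) to (7.3, 5.1), a distance of √(3.1² + 1.4²) ≈ 3.4.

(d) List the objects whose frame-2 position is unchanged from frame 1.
the green square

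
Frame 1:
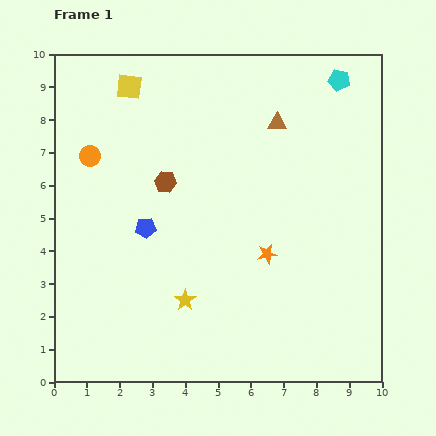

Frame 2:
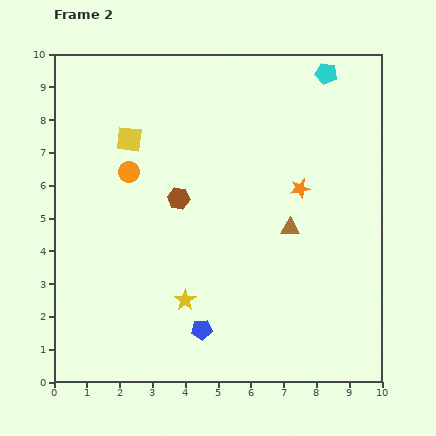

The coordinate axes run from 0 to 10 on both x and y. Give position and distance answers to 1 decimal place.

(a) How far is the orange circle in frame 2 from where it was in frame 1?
1.3

The orange circle moved from (1.1, 6.9) to (2.3, 6.4), a distance of √(1.2² + 0.5²) ≈ 1.3.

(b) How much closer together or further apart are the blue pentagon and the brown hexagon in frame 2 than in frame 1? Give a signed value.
+2.6

Distance in frame 1: 1.5. Distance in frame 2: 4.1.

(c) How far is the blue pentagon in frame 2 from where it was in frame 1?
3.5

The blue pentagon moved from (2.8, 4.7) to (4.5, 1.6), a distance of √(1.7² + 3.1²) ≈ 3.5.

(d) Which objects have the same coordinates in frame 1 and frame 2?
the yellow star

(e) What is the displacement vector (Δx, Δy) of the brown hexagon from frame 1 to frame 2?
(0.4, -0.5)

The brown hexagon was at (3.4, 6.1) in frame 1 and (3.8, 5.6) in frame 2.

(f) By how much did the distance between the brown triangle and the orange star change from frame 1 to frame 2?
-2.8

Distance in frame 1: 4.0. Distance in frame 2: 1.2.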